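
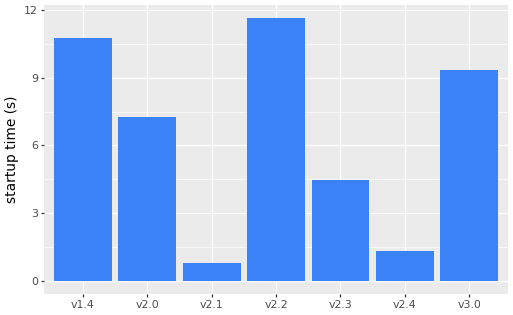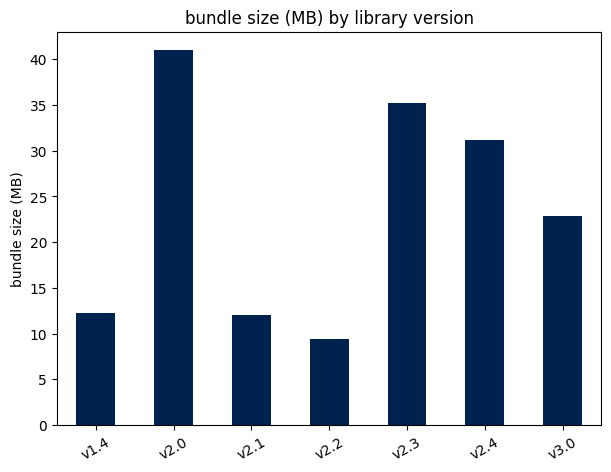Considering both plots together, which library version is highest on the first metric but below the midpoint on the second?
v2.2

Chart 2 median bundle size (MB) ≈ 25; below-median library versions: v1.4, v2.1, v2.2. Among those, v2.2 has the highest startup time (s) (≈ 12).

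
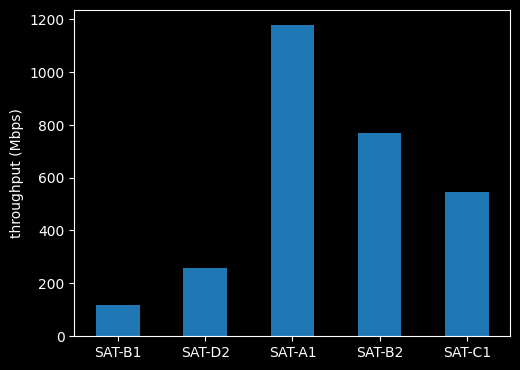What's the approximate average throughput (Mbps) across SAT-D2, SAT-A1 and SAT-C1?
(300 + 1200 + 500) / 3 ≈ 667.

≈ 667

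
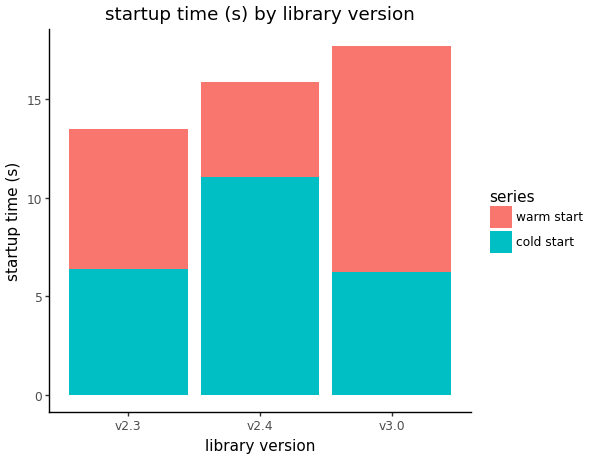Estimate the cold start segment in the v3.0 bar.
≈ 6

cold start top ≈ 6, bottom ≈ 0; segment ≈ 6.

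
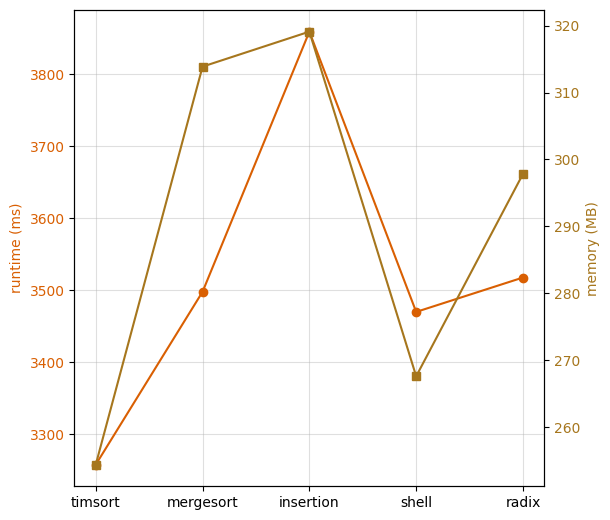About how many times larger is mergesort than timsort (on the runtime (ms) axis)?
≈ 1.06×

mergesort ≈ 3500, timsort ≈ 3300; 3500/3300 ≈ 1.06.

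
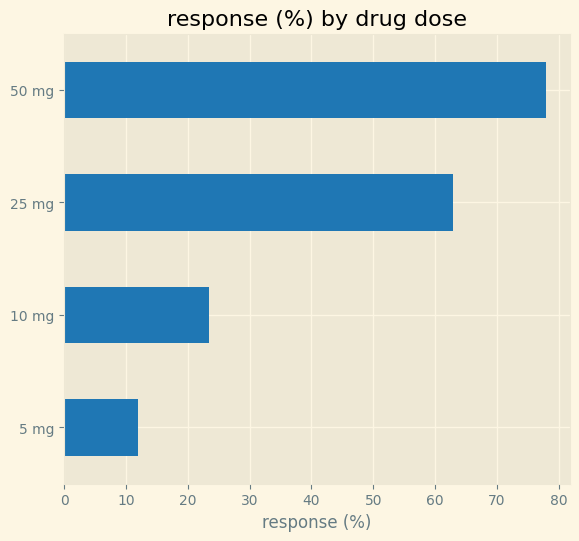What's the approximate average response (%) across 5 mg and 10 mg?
≈ 15

(10 + 20) / 2 ≈ 15.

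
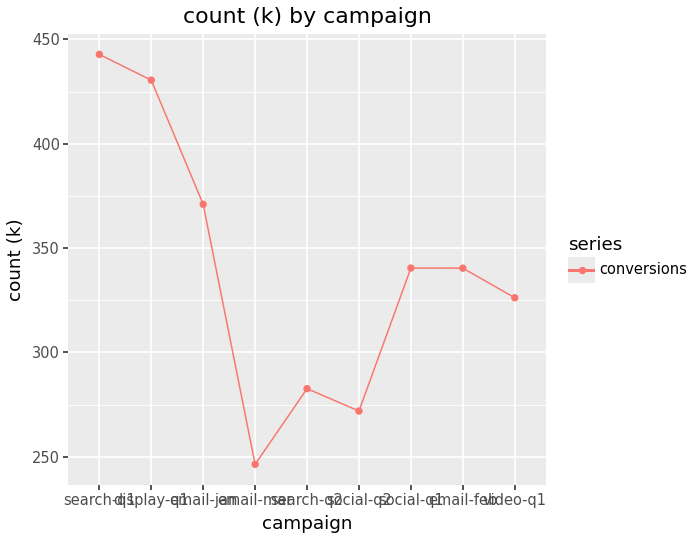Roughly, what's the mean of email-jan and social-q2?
(380 + 280) / 2 ≈ 330.

≈ 330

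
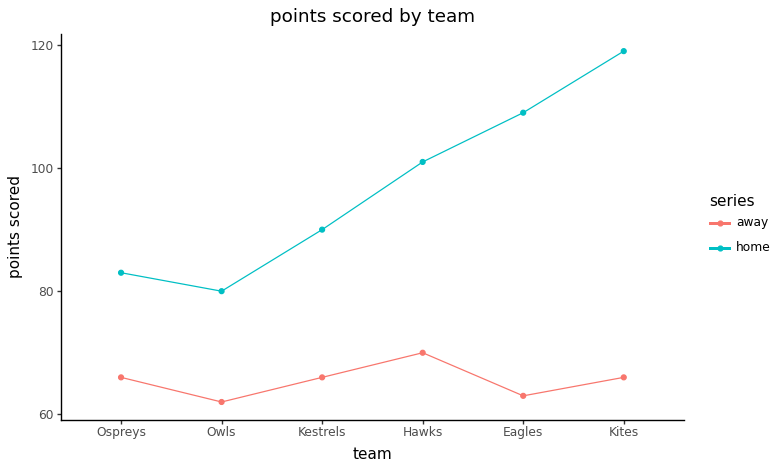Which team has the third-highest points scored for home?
Top 4 for home: Kites ≈ 120, Eagles ≈ 110, Hawks ≈ 100, Kestrels ≈ 90.

Hawks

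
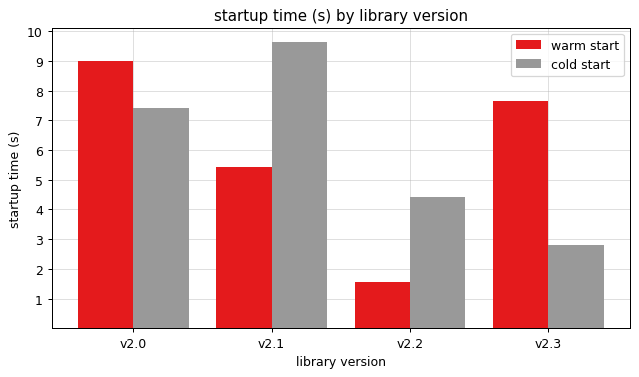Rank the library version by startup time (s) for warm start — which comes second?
Top 3 for warm start: v2.0 ≈ 9, v2.3 ≈ 8, v2.1 ≈ 5.

v2.3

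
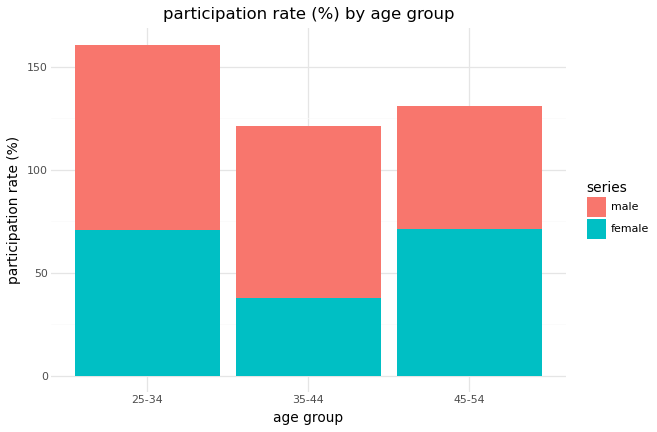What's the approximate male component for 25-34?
male top ≈ 160, bottom ≈ 80; segment ≈ 80.

≈ 80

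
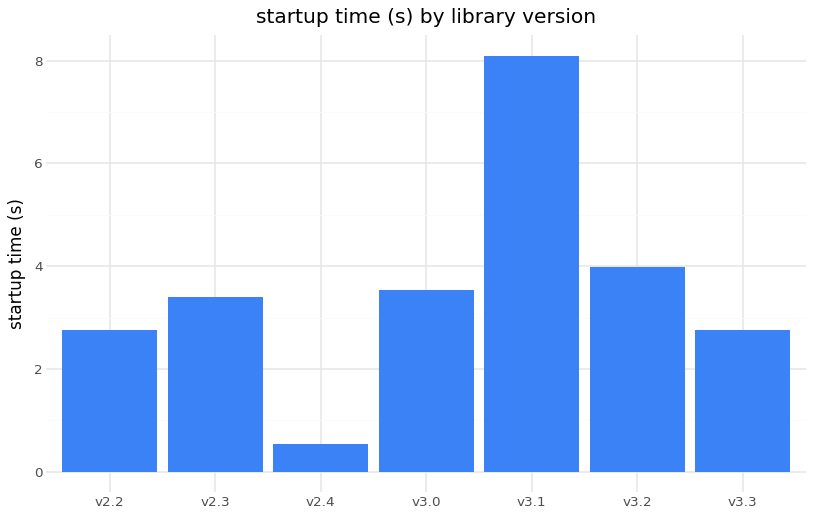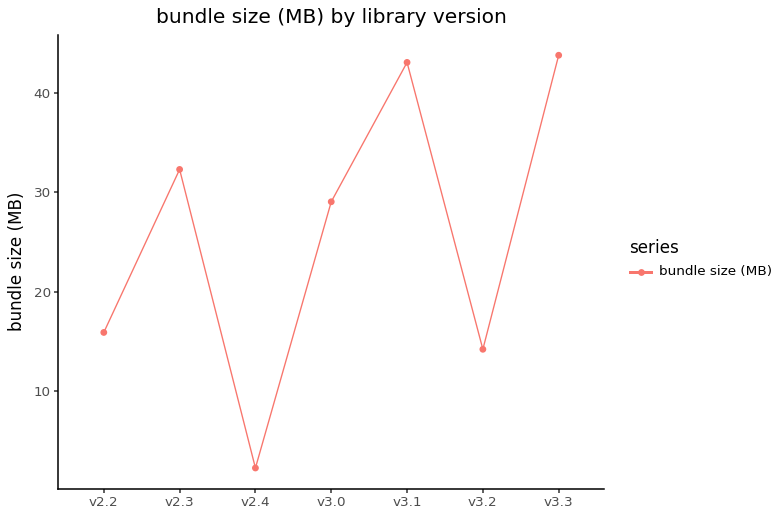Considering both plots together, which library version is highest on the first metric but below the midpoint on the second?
v3.2

Chart 2 median bundle size (MB) ≈ 30; below-median library versions: v2.2, v2.4, v3.2. Among those, v3.2 has the highest startup time (s) (≈ 4).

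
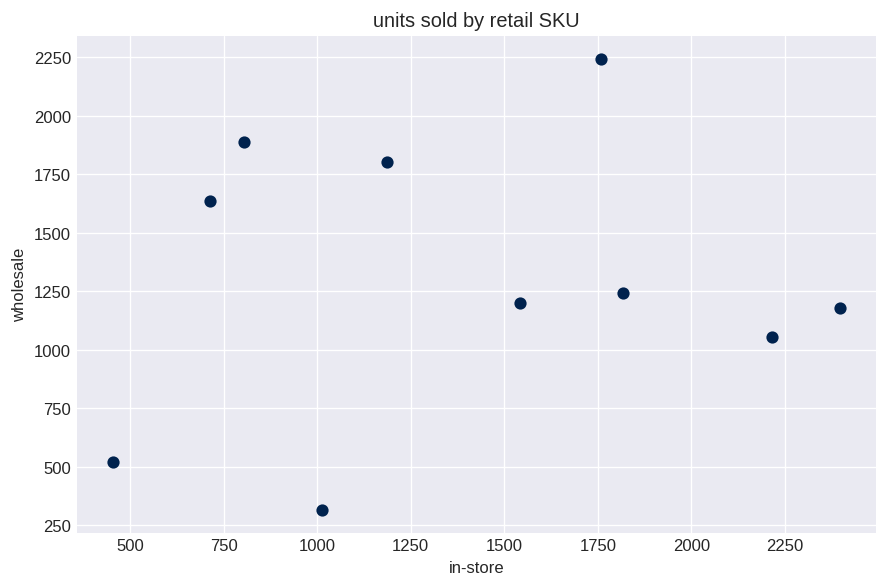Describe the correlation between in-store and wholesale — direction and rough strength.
no clear correlation

Points are roughly uncorrelated; weak (|r| ≈ 0.1).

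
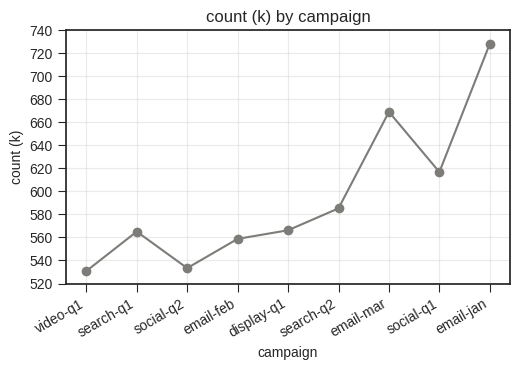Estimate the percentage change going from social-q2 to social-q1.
social-q2 ≈ 540, social-q1 ≈ 620; (620 − 540) / 540 ≈ +14.8%.

≈ +14.8%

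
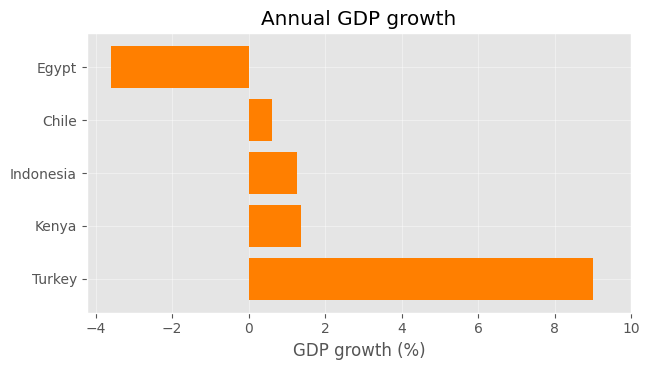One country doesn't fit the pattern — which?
Turkey

Turkey ≈ 8; the rest sit between ≈ -4 and ≈ 2.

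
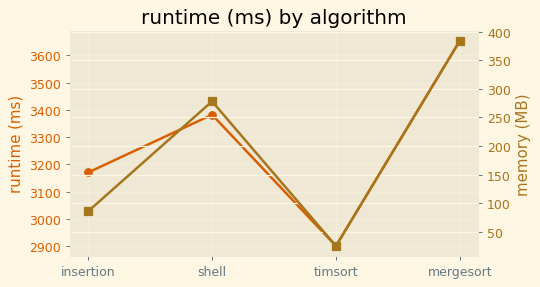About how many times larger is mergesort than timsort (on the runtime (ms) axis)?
≈ 1.28×

mergesort ≈ 3700, timsort ≈ 2900; 3700/2900 ≈ 1.28.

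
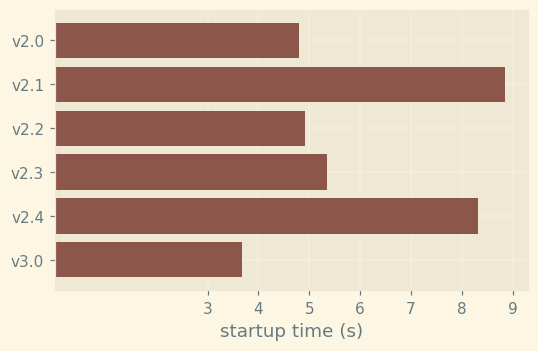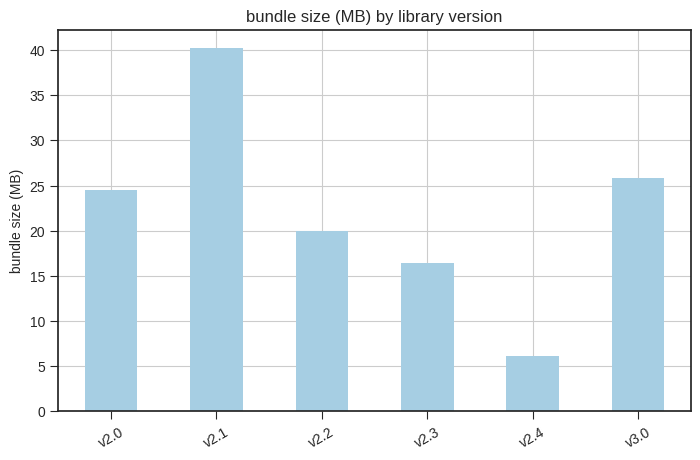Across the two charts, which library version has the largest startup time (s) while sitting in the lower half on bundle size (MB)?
v2.4

Chart 2 median bundle size (MB) ≈ 20; below-median library versions: v2.2, v2.3, v2.4. Among those, v2.4 has the highest startup time (s) (≈ 8).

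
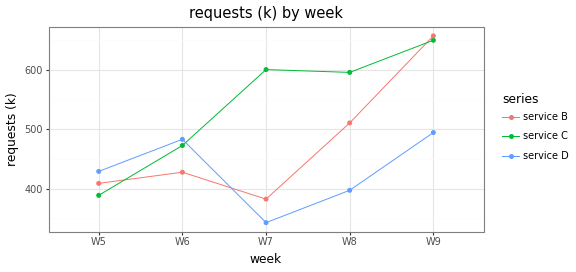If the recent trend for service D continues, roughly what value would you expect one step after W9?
≈ 575

Last three: 350, 400, 500 → slope ≈ 75/step → next ≈ 575.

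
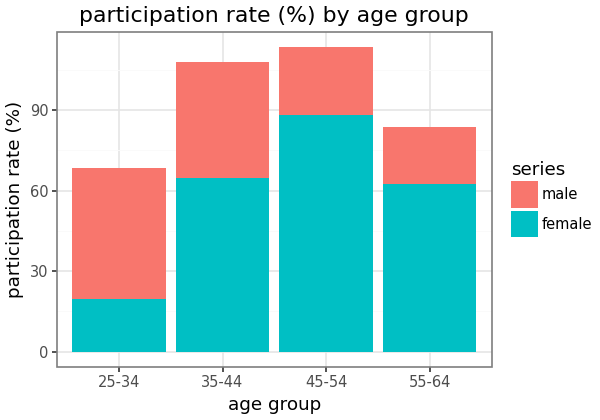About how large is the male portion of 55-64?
male top ≈ 80, bottom ≈ 60; segment ≈ 20.

≈ 20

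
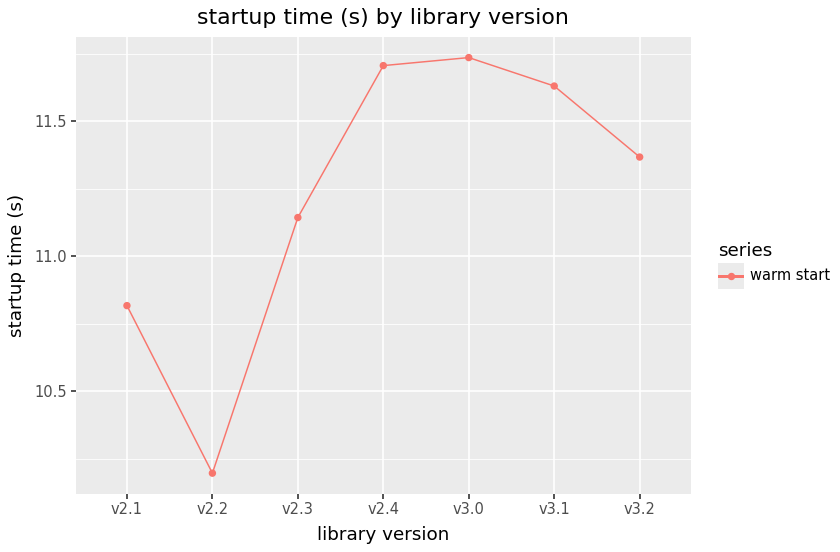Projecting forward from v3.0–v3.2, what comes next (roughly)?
≈ 11.2

Last three: 11.8, 11.6, 11.4 → slope ≈ -0.2/step → next ≈ 11.2.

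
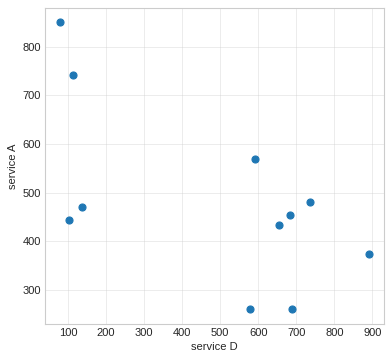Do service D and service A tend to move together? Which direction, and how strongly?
Points are negatively correlated; moderate (|r| ≈ 0.6).

negative, moderate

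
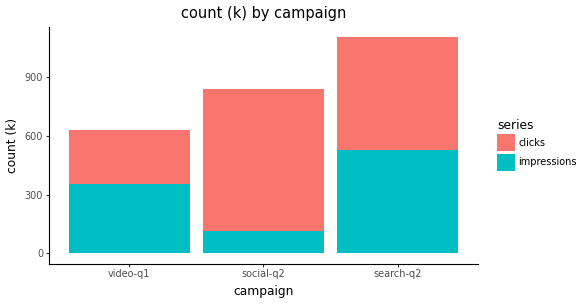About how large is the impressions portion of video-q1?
≈ 400

impressions top ≈ 400, bottom ≈ 0; segment ≈ 400.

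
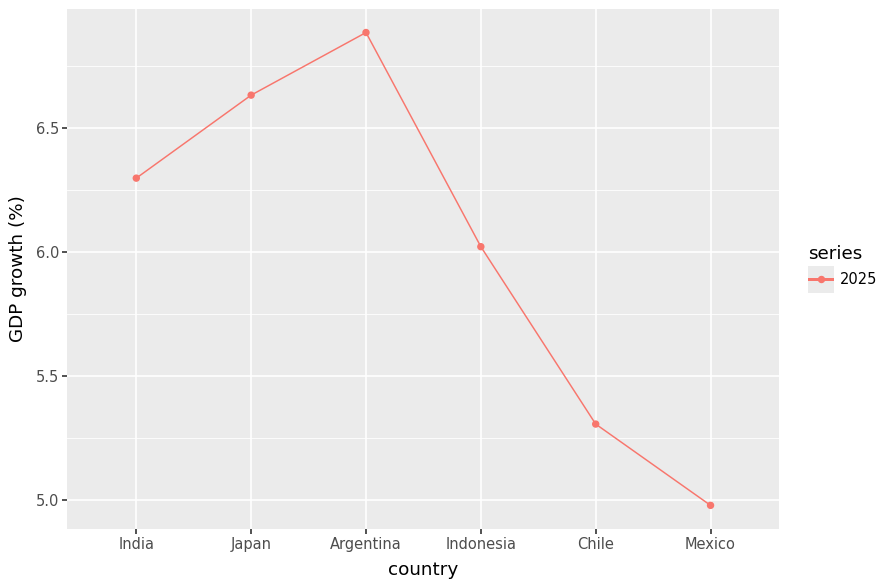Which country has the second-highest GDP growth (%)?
Top 3: Argentina ≈ 6.8, Japan ≈ 6.6, India ≈ 6.2.

Japan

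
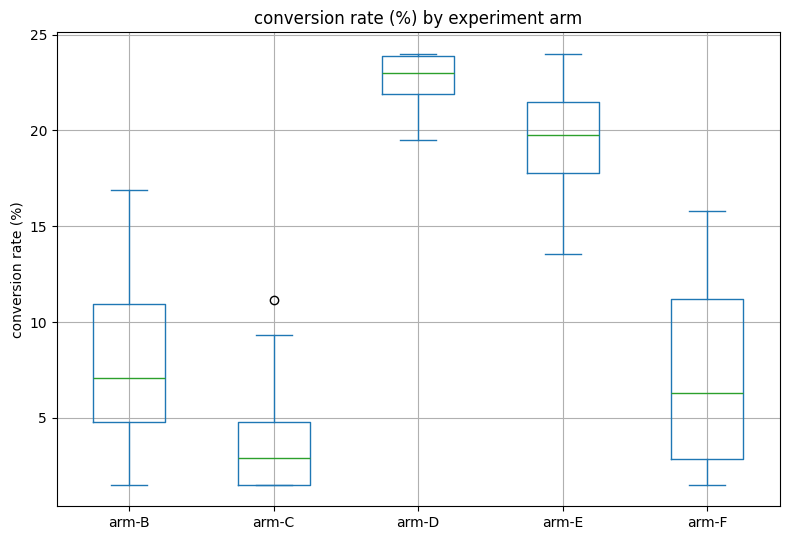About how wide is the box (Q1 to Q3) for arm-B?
Q3 ≈ 10, Q1 ≈ 4; IQR ≈ 6.

≈ 6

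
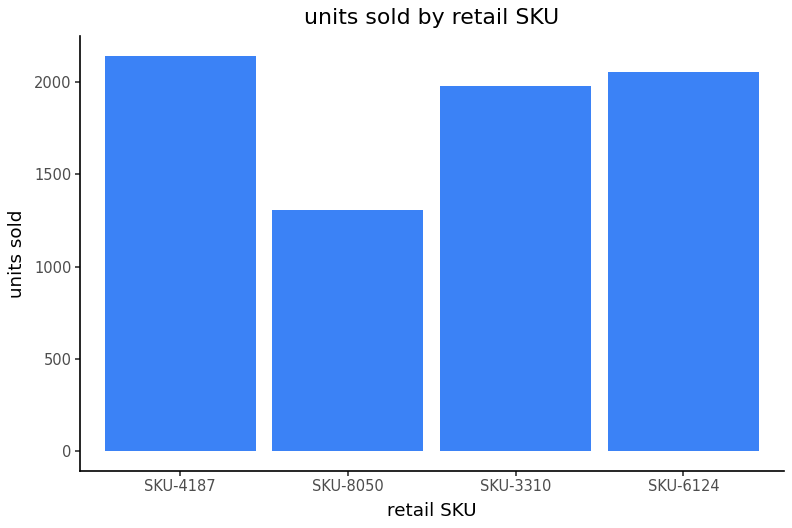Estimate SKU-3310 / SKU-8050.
≈ 1.43×

SKU-3310 ≈ 2000, SKU-8050 ≈ 1400; 2000/1400 ≈ 1.43.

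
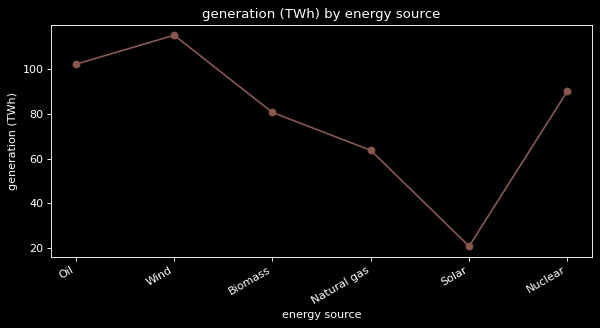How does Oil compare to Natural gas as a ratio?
≈ 1.67×

Oil ≈ 100, Natural gas ≈ 60; 100/60 ≈ 1.67.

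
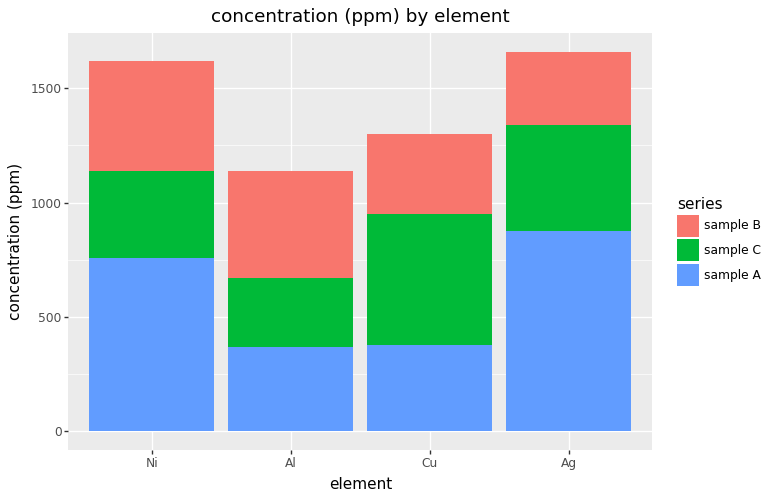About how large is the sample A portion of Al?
sample A top ≈ 400, bottom ≈ 0; segment ≈ 400.

≈ 400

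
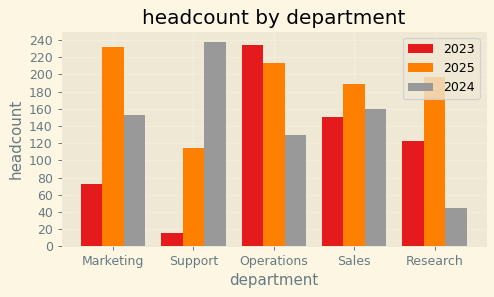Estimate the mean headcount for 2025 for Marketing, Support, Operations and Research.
(240 + 120 + 220 + 200) / 4 ≈ 195.

≈ 195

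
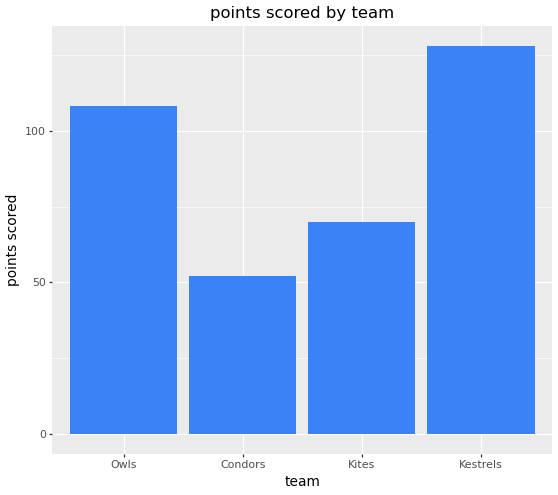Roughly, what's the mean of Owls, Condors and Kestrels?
(100 + 60 + 120) / 3 ≈ 93.

≈ 93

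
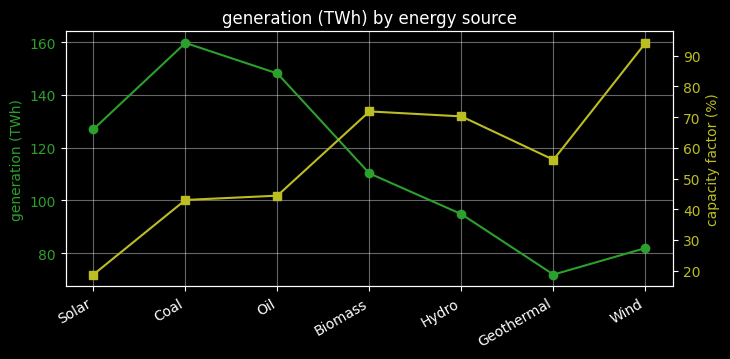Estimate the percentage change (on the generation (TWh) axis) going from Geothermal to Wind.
Geothermal ≈ 70, Wind ≈ 80; (80 − 70) / 70 ≈ +14.3%.

≈ +14.3%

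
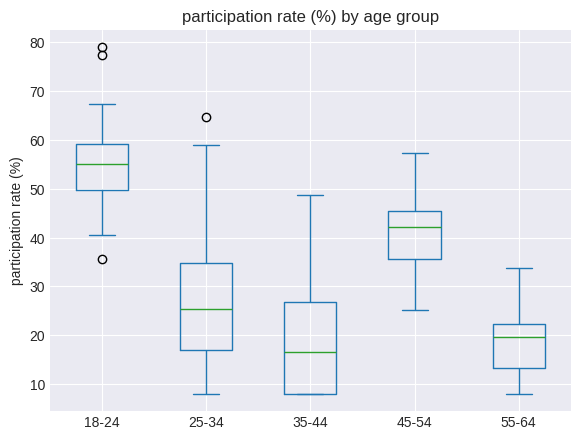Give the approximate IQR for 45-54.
≈ 10

Q3 ≈ 45, Q1 ≈ 35; IQR ≈ 10.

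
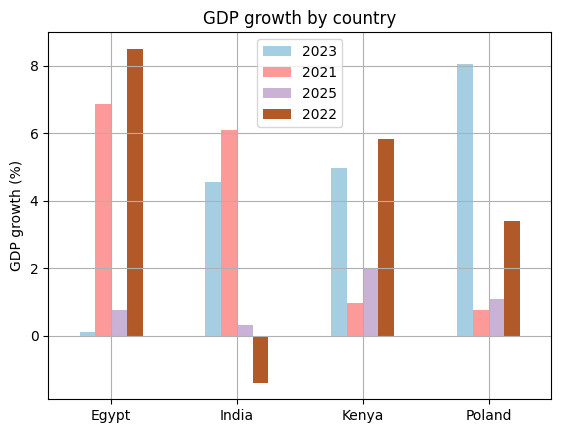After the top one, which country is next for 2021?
Top 3 for 2021: Egypt ≈ 7, India ≈ 6, Kenya ≈ 1.

India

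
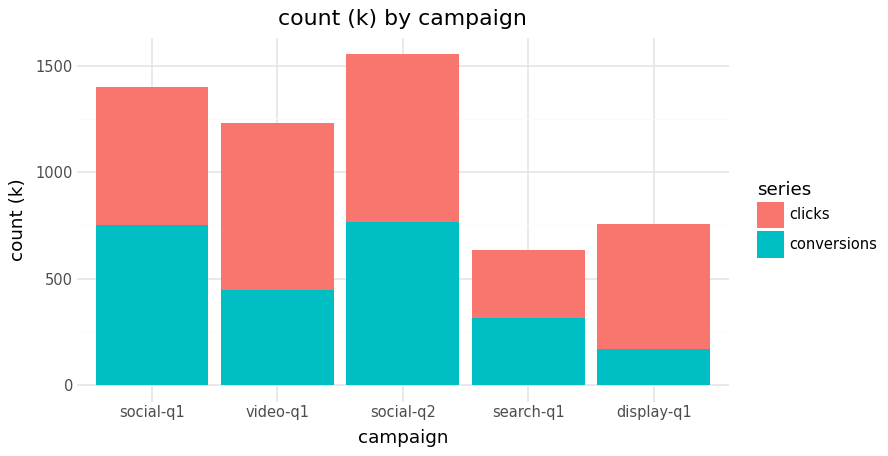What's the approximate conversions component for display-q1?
≈ 200

conversions top ≈ 200, bottom ≈ 0; segment ≈ 200.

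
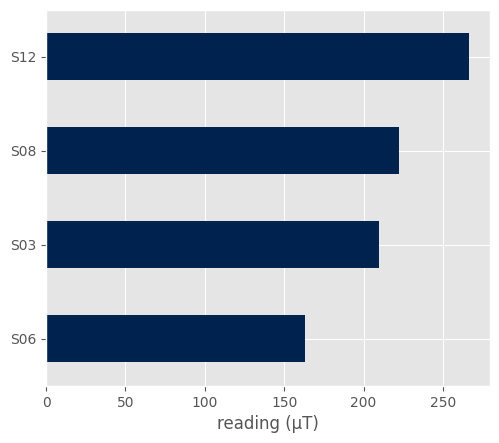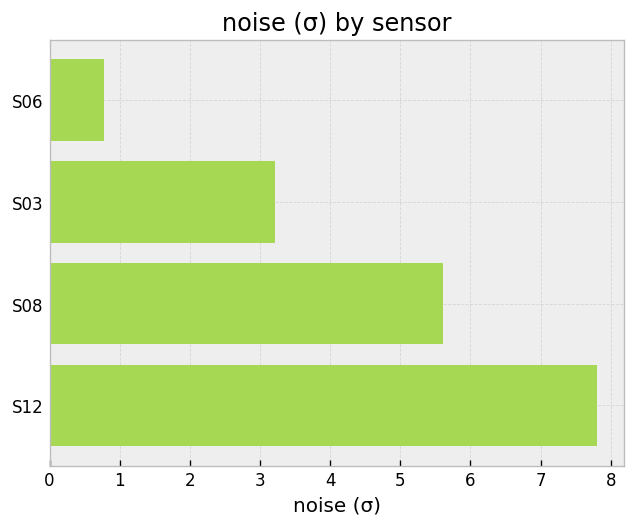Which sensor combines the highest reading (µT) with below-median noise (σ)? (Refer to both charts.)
S03

Chart 2 median noise (σ) ≈ 4; below-median sensors: S06, S03. Among those, S03 has the highest reading (µT) (≈ 200).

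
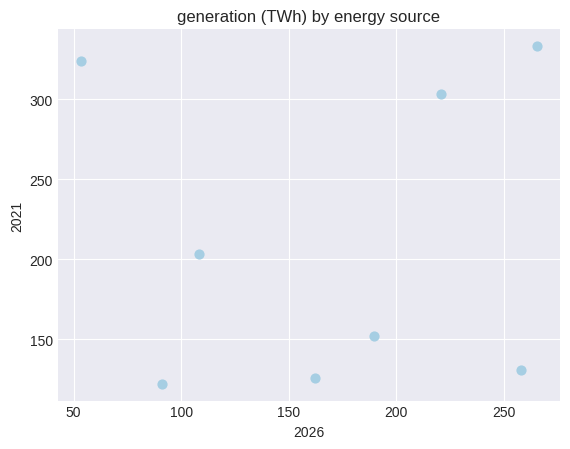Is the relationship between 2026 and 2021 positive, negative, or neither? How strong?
no clear correlation

Points are roughly uncorrelated; weak (|r| ≈ 0.1).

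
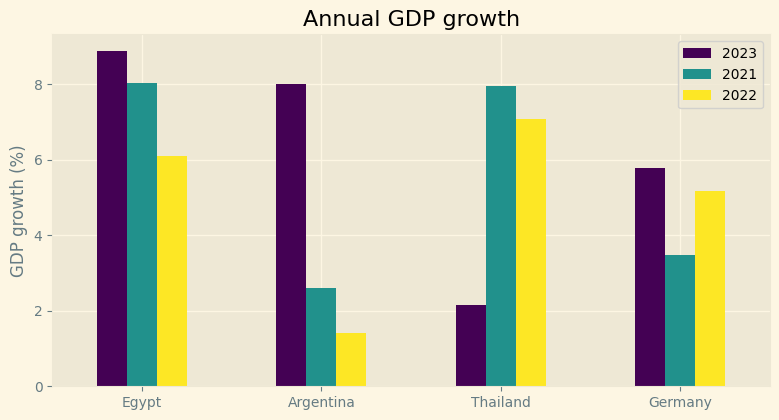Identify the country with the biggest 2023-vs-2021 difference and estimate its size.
Thailand, ≈ 6 %

Thailand: 2023 ≈ 2, 2021 ≈ 8 → gap ≈ 6. Next-largest (Argentina) is only ≈ 5.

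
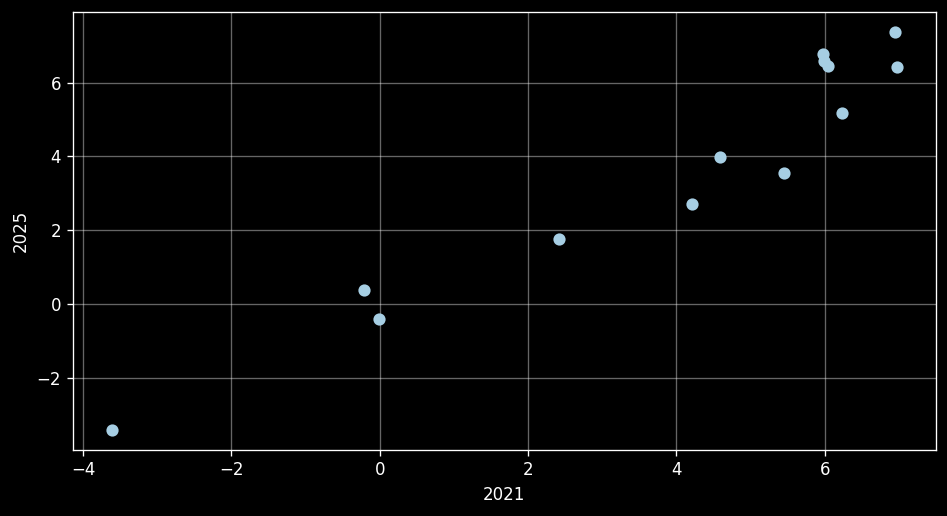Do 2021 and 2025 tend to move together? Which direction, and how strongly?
positive, strong

Points are positively correlated; strong (|r| ≈ 1.0).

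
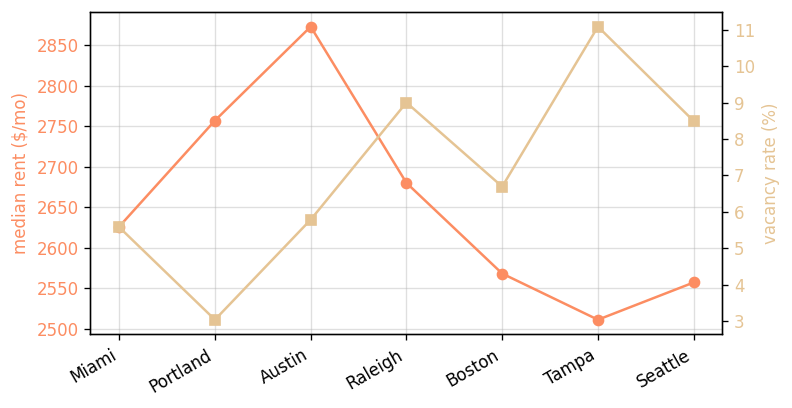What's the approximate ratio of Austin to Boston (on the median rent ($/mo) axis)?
Austin ≈ 2850, Boston ≈ 2550; 2850/2550 ≈ 1.12.

≈ 1.12×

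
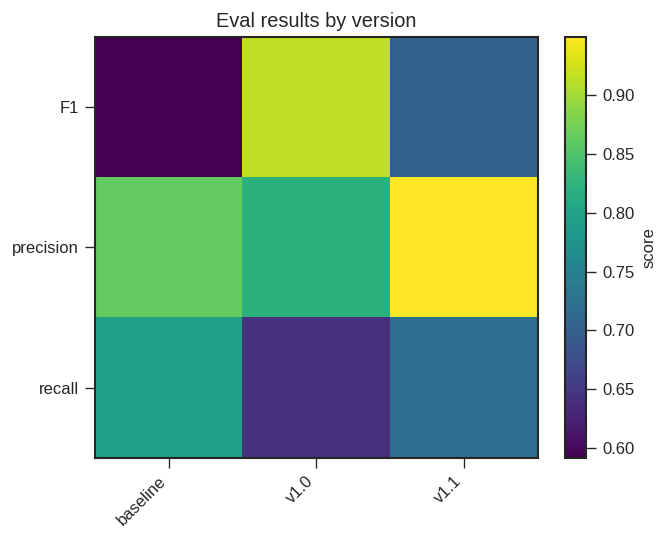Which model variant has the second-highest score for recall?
Top 3 for recall: baseline ≈ 0.80, v1.1 ≈ 0.70, v1.0 ≈ 0.65.

v1.1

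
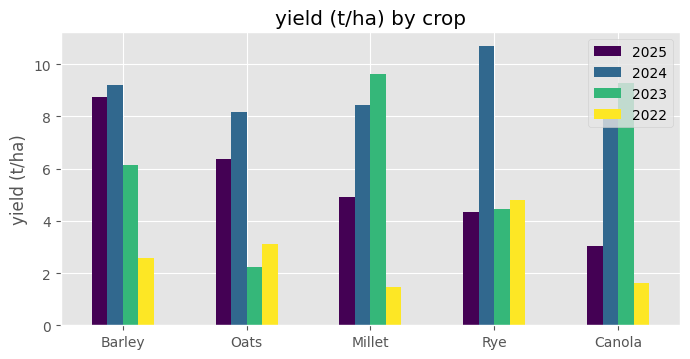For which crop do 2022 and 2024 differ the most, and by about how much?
Millet: 2022 ≈ 1, 2024 ≈ 8 → gap ≈ 7. Next-largest (Barley) is only ≈ 6.

Millet, ≈ 7 t/ha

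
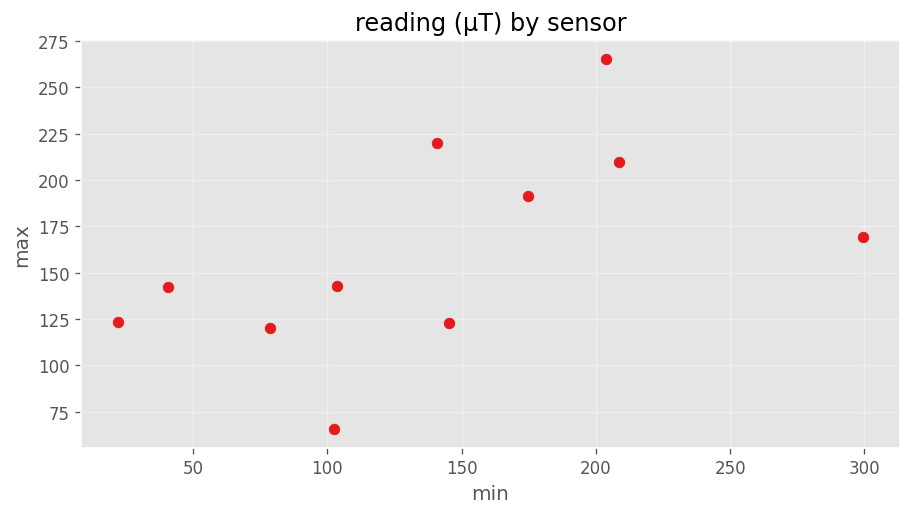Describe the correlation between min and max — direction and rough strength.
Points are positively correlated; moderate (|r| ≈ 0.6).

positive, moderate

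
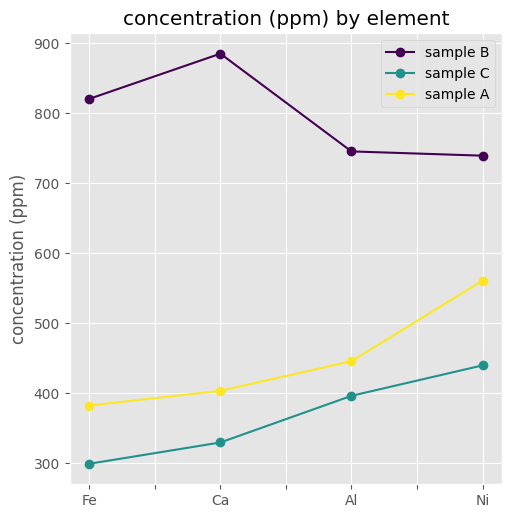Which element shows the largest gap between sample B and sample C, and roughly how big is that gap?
Ca: sample B ≈ 900, sample C ≈ 350 → gap ≈ 550. Next-largest (Fe) is only ≈ 500.

Ca, ≈ 550 ppm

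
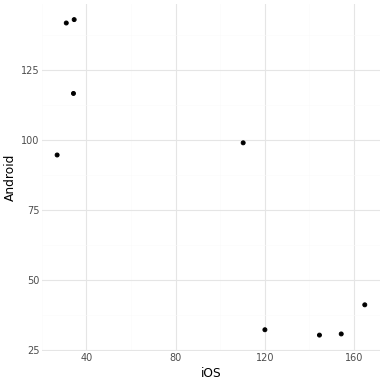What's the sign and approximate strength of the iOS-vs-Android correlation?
Points are negatively correlated; strong (|r| ≈ 0.9).

negative, strong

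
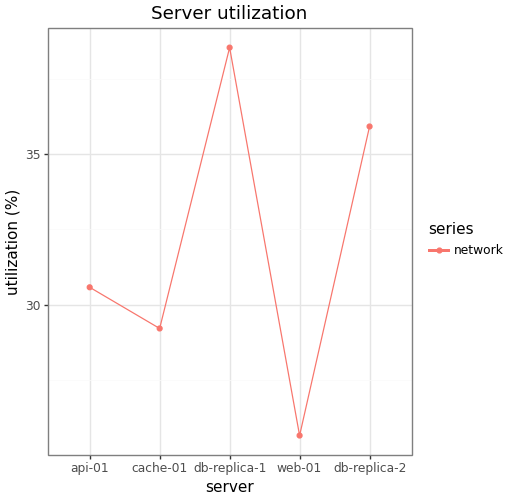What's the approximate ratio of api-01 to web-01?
api-01 ≈ 30, web-01 ≈ 26; 30/26 ≈ 1.15.

≈ 1.15×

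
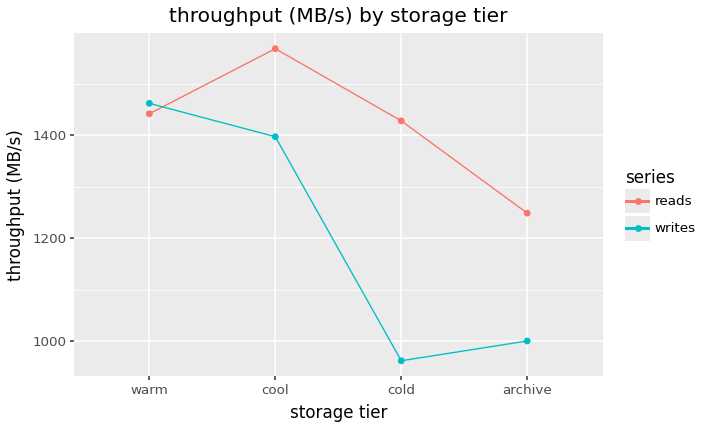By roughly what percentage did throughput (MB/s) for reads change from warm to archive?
warm ≈ 1400, archive ≈ 1200; (1200 − 1400) / 1400 ≈ -14.3%.

≈ -14.3%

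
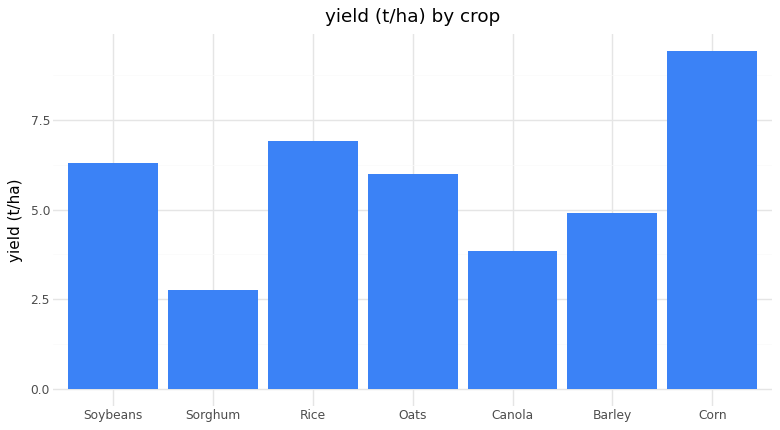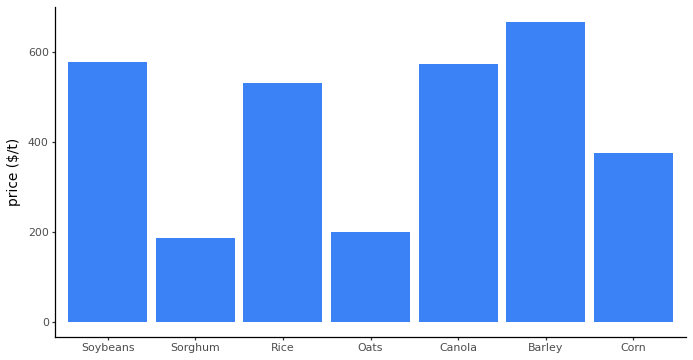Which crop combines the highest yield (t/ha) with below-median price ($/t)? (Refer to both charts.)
Corn

Chart 2 median price ($/t) ≈ 500; below-median crops: Sorghum, Oats, Corn. Among those, Corn has the highest yield (t/ha) (≈ 9).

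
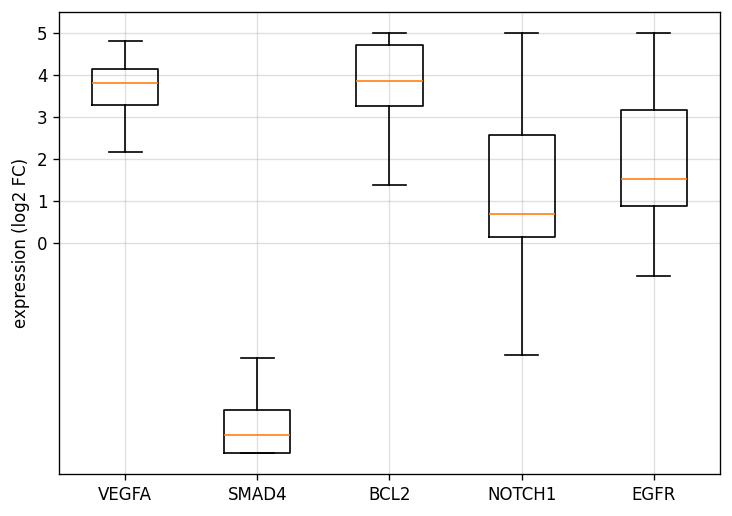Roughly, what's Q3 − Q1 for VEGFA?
Q3 ≈ 4, Q1 ≈ 3; IQR ≈ 1.

≈ 1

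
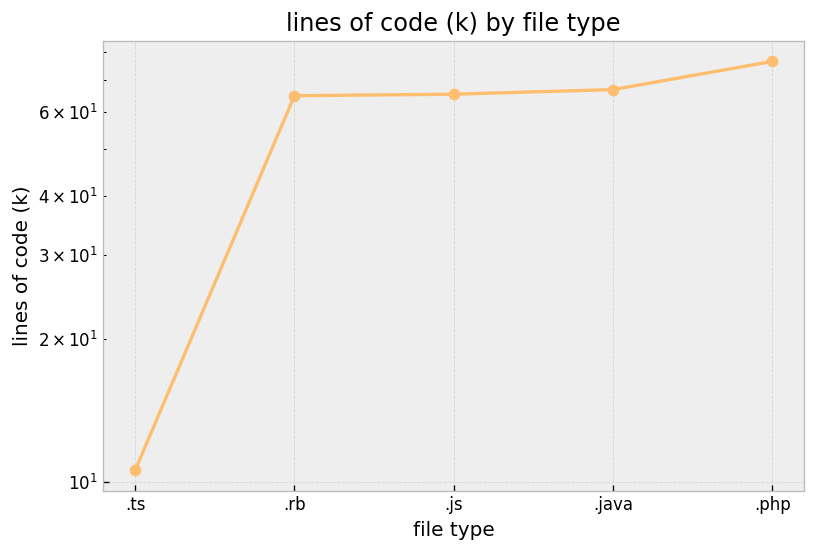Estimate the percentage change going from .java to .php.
≈ +14.3%

.java ≈ 70, .php ≈ 80; (80 − 70) / 70 ≈ +14.3%.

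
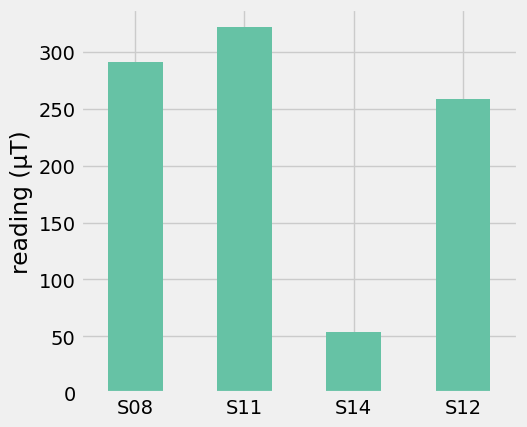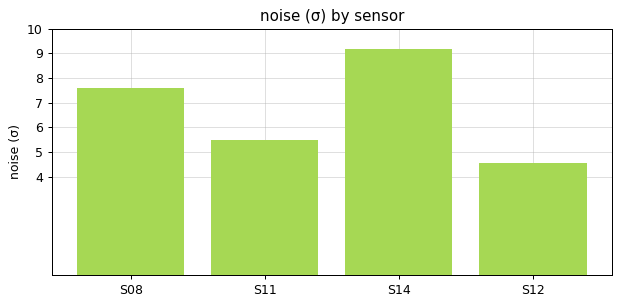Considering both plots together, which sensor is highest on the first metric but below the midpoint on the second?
S11

Chart 2 median noise (σ) ≈ 7; below-median sensors: S11, S12. Among those, S11 has the highest reading (µT) (≈ 300).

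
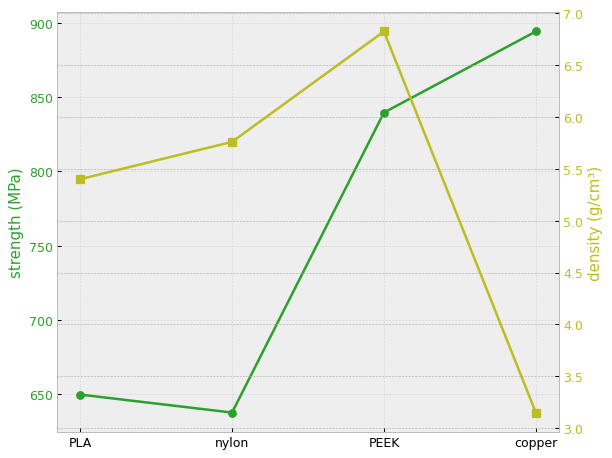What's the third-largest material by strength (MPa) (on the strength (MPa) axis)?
PLA

Top 4 (on the strength (MPa) axis): copper ≈ 900, PEEK ≈ 850, PLA ≈ 650, nylon ≈ 625.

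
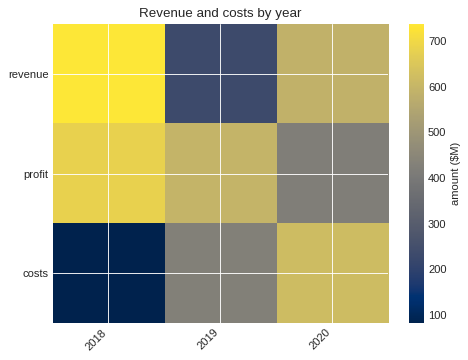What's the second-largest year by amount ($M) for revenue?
2020

Top 3 for revenue: 2018 ≈ 700, 2020 ≈ 600, 2019 ≈ 200.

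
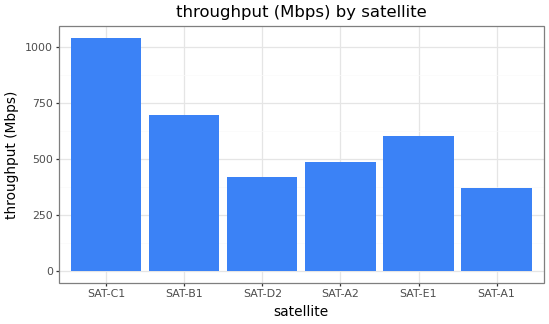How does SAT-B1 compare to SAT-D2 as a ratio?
SAT-B1 ≈ 700, SAT-D2 ≈ 400; 700/400 ≈ 1.75.

≈ 1.75×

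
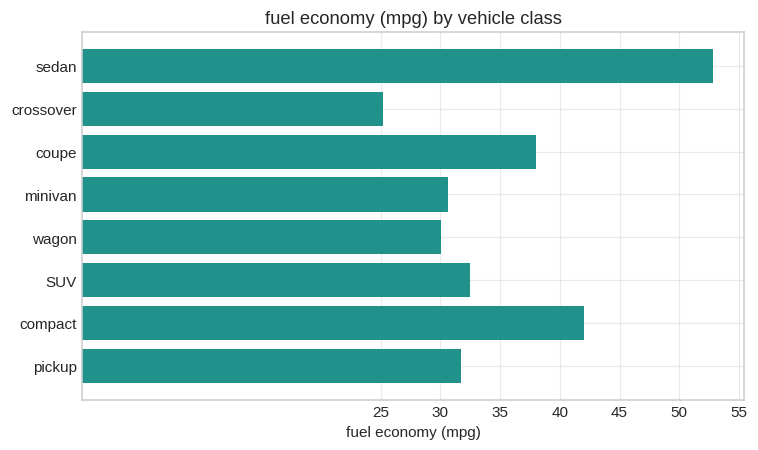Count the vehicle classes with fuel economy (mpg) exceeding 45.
1

Above 45: sedan.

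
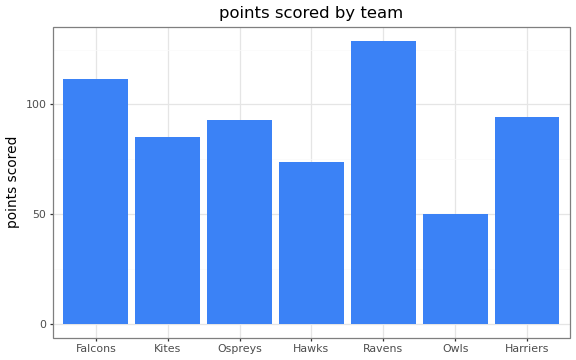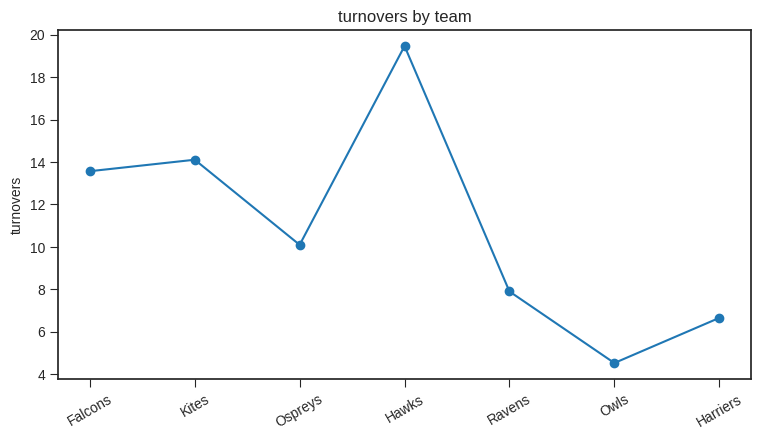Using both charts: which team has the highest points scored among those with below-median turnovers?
Chart 2 median turnovers ≈ 10; below-median teams: Ravens, Owls, Harriers. Among those, Ravens has the highest points scored (≈ 120).

Ravens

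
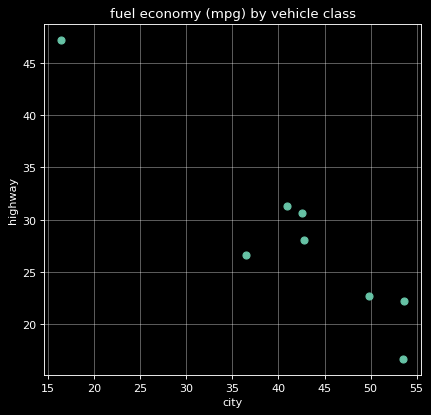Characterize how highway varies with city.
negative, strong

Points are negatively correlated; strong (|r| ≈ 0.9).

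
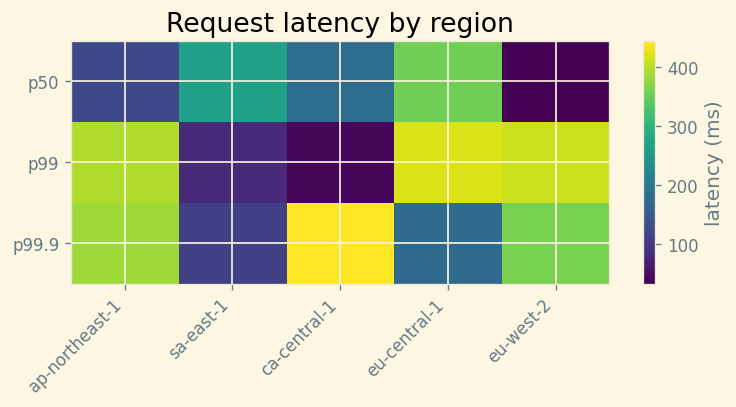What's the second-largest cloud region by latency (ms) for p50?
sa-east-1

Top 3 for p50: eu-central-1 ≈ 350, sa-east-1 ≈ 250, ca-central-1 ≈ 200.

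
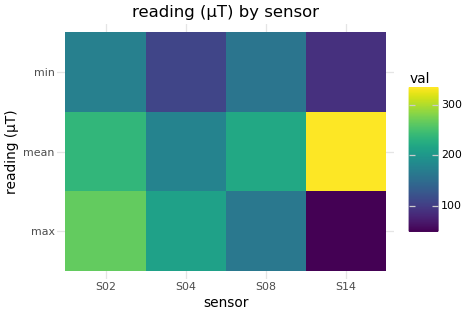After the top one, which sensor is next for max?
Top 3 for max: S02 ≈ 275, S04 ≈ 200, S08 ≈ 175.

S04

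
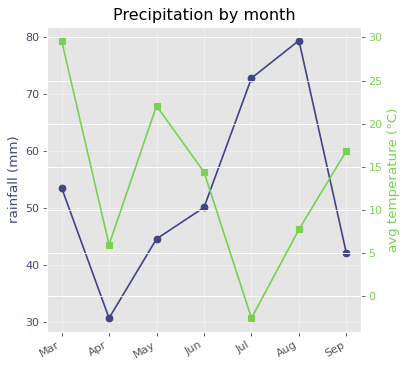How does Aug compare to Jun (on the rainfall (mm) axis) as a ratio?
≈ 1.6×

Aug ≈ 80, Jun ≈ 50; 80/50 ≈ 1.6.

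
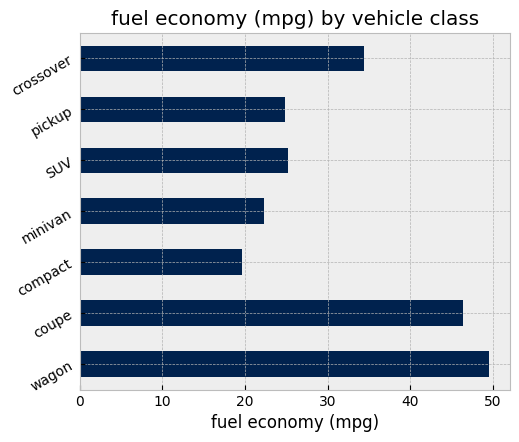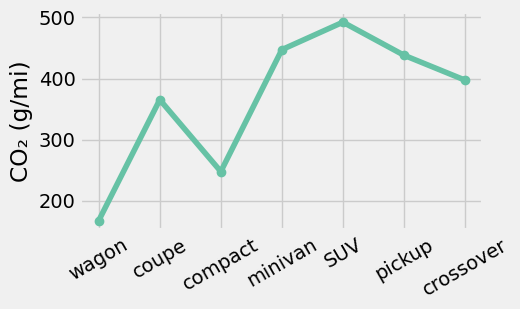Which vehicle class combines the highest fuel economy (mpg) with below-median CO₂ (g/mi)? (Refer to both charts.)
wagon

Chart 2 median CO₂ (g/mi) ≈ 400; below-median vehicle classes: wagon, coupe, compact. Among those, wagon has the highest fuel economy (mpg) (≈ 50).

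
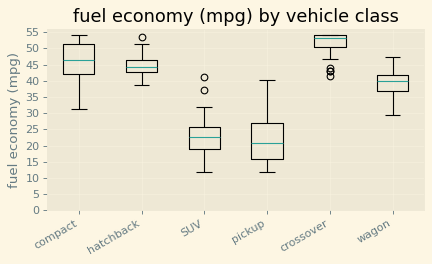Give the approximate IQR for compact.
Q3 ≈ 50, Q1 ≈ 40; IQR ≈ 10.

≈ 10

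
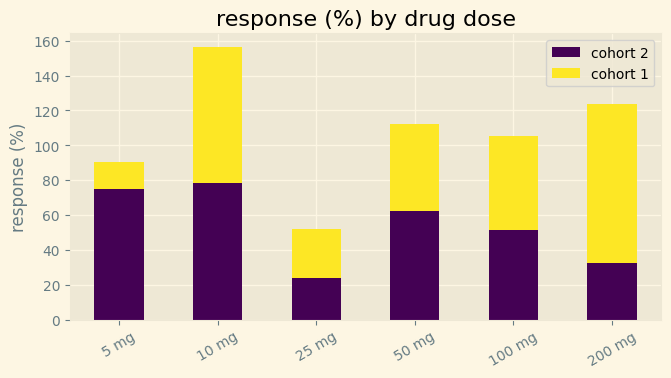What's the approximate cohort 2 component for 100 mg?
cohort 2 top ≈ 60, bottom ≈ 0; segment ≈ 60.

≈ 60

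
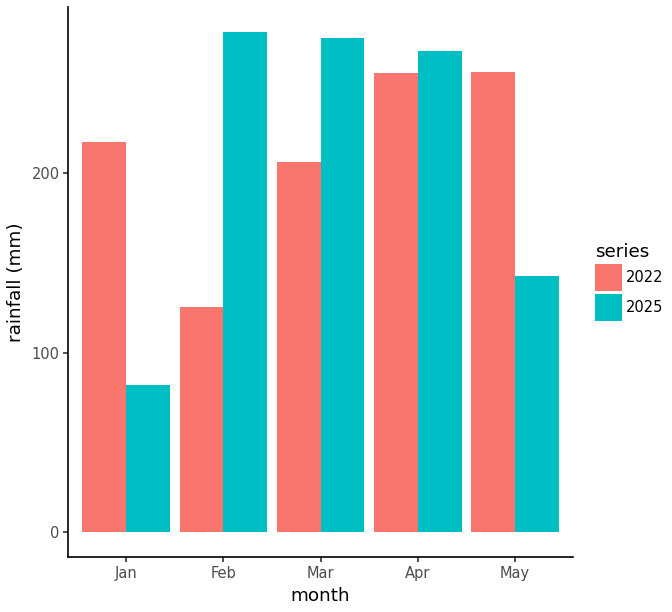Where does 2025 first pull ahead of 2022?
Jan: 2025 ≈ 75 vs 2022 ≈ 225 (not yet); Feb: 2025 ≈ 275 vs 2022 ≈ 125 (first crossover).

Feb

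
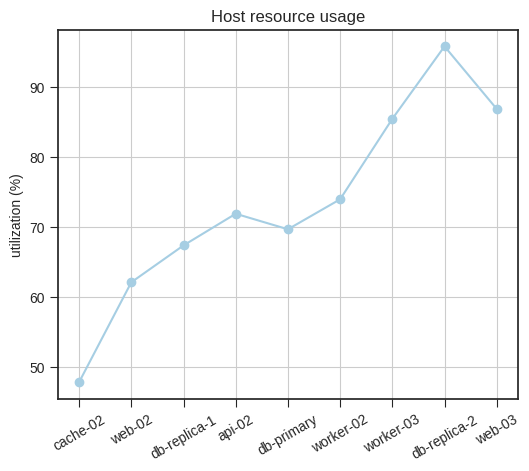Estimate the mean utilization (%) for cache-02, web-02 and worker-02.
(50 + 60 + 75) / 3 ≈ 62.

≈ 62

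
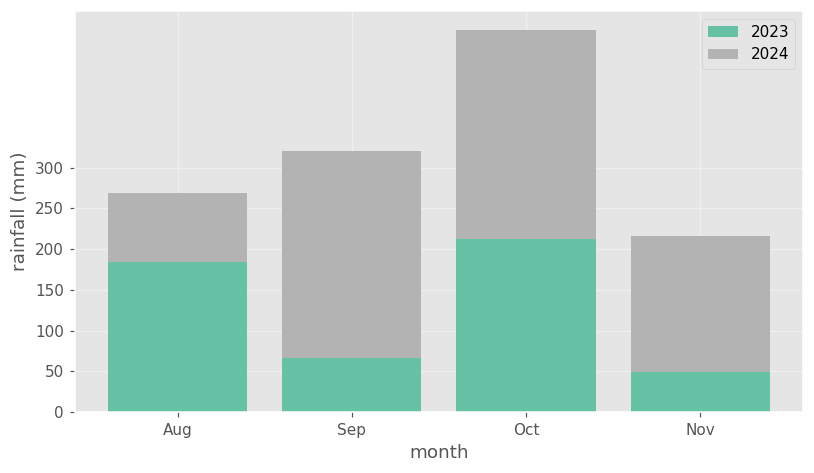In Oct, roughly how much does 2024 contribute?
≈ 250

2024 top ≈ 450, bottom ≈ 200; segment ≈ 250.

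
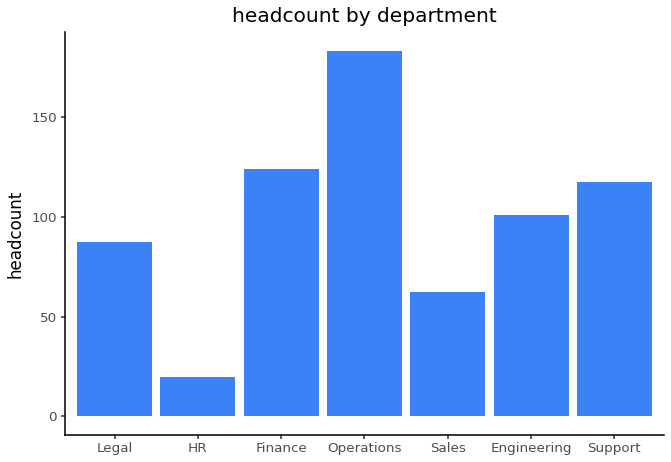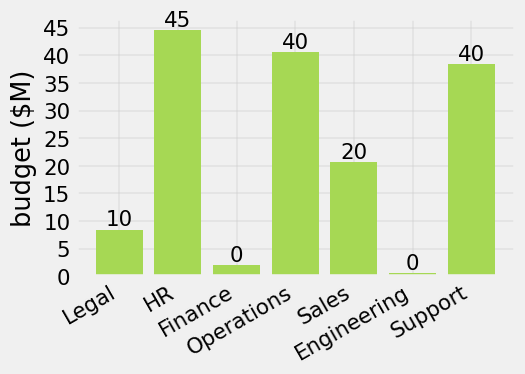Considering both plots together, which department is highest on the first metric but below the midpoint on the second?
Chart 2 median budget ($M) ≈ 20; below-median departments: Legal, Finance, Engineering. Among those, Finance has the highest headcount (≈ 120).

Finance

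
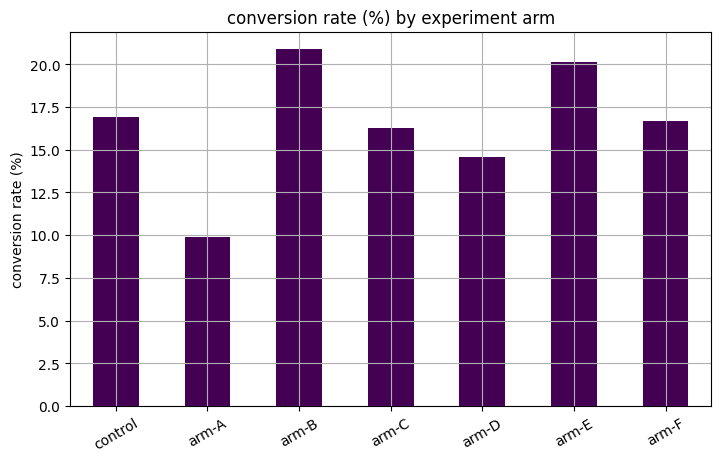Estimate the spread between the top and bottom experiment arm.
Max arm-B ≈ 20, min arm-A ≈ 10; range ≈ 10.

≈ 10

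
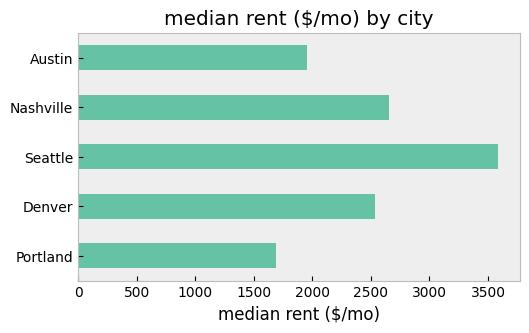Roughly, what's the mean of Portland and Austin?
(1500 + 2000) / 2 ≈ 1750.

≈ 1750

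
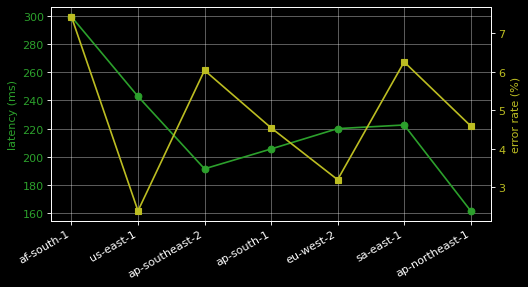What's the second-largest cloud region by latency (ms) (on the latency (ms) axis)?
us-east-1

Top 3 (on the latency (ms) axis): af-south-1 ≈ 300, us-east-1 ≈ 240, sa-east-1 ≈ 220.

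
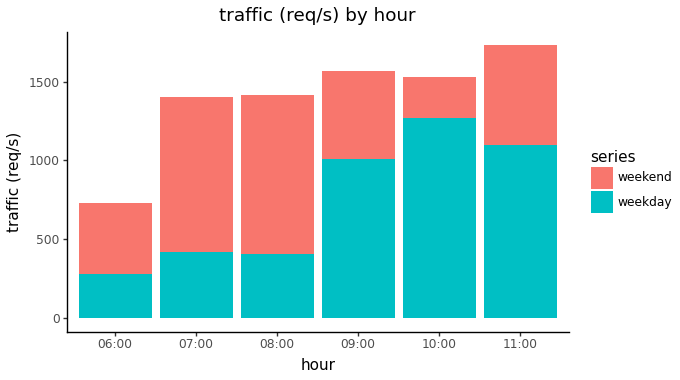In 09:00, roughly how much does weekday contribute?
≈ 1000

weekday top ≈ 1000, bottom ≈ 0; segment ≈ 1000.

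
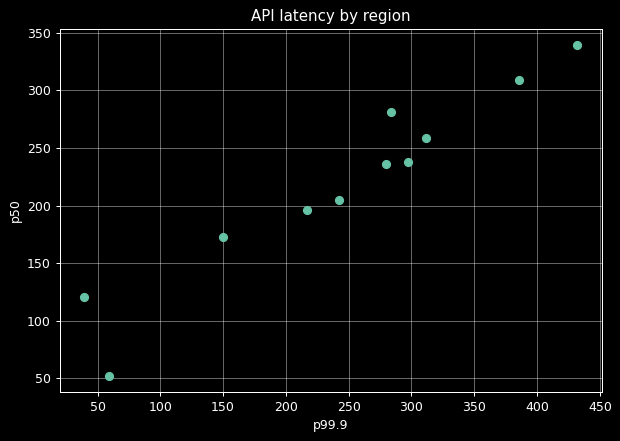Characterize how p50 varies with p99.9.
positive, strong

Points are positively correlated; strong (|r| ≈ 1.0).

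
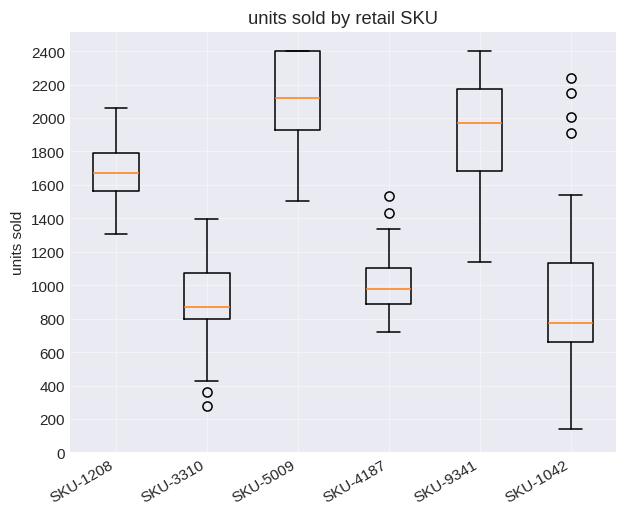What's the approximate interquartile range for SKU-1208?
≈ 200

Q3 ≈ 1800, Q1 ≈ 1600; IQR ≈ 200.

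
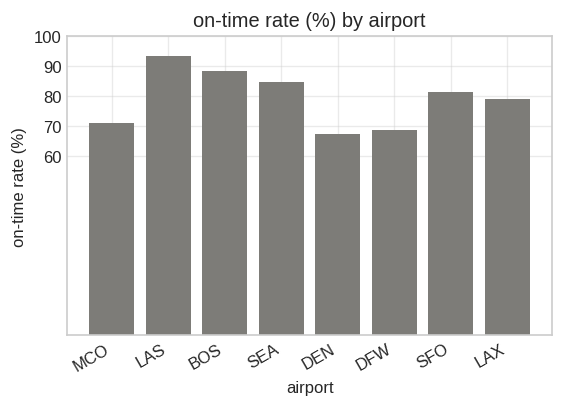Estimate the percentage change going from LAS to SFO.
LAS ≈ 90, SFO ≈ 80; (80 − 90) / 90 ≈ -11.1%.

≈ -11.1%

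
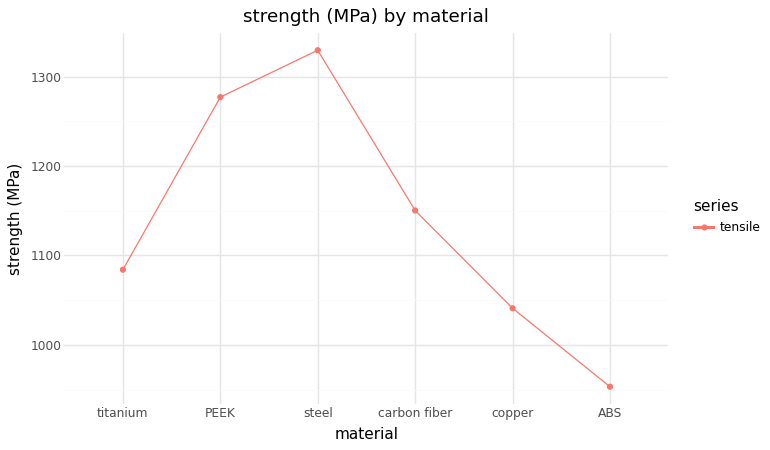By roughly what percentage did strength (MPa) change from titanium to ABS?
≈ -13.6%

titanium ≈ 1100, ABS ≈ 950; (950 − 1100) / 1100 ≈ -13.6%.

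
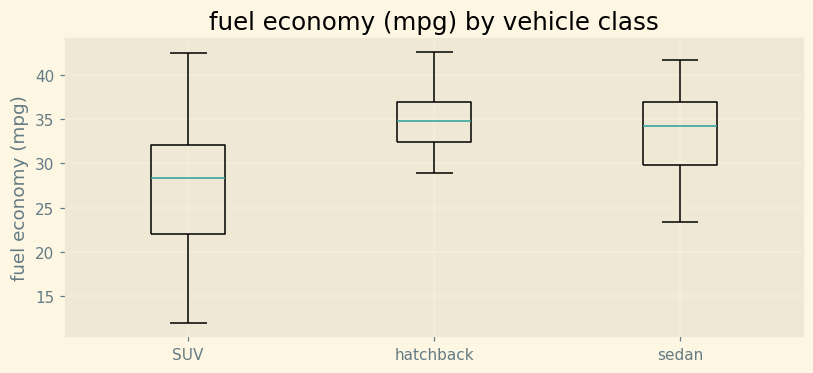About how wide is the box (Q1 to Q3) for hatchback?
≈ 5

Q3 ≈ 37, Q1 ≈ 32; IQR ≈ 5.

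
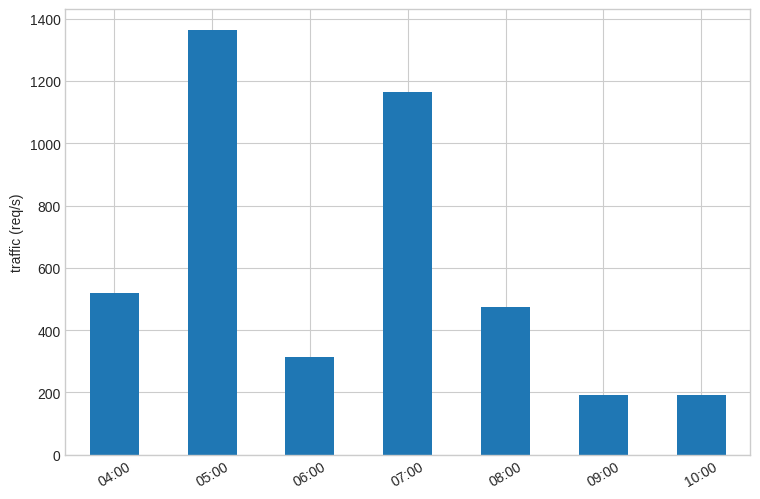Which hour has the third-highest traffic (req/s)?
04:00

Top 4: 05:00 ≈ 1400, 07:00 ≈ 1200, 04:00 ≈ 600, 08:00 ≈ 400.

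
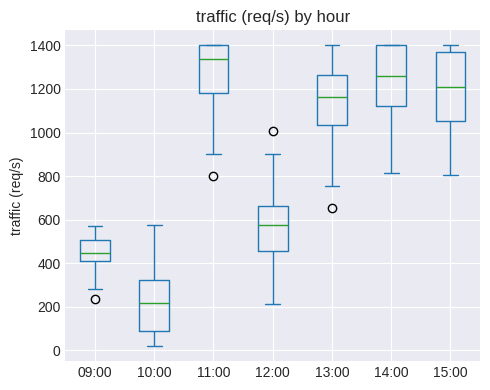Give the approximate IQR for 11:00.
Q3 ≈ 1400, Q1 ≈ 1200; IQR ≈ 200.

≈ 200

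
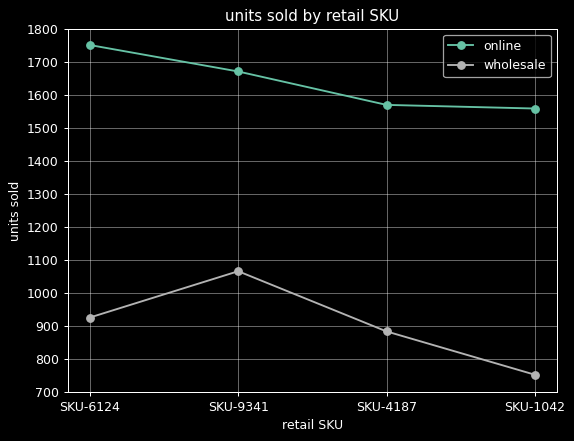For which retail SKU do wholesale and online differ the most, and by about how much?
SKU-6124, ≈ 900

SKU-6124: wholesale ≈ 900, online ≈ 1800 → gap ≈ 900. Next-largest (SKU-1042) is only ≈ 800.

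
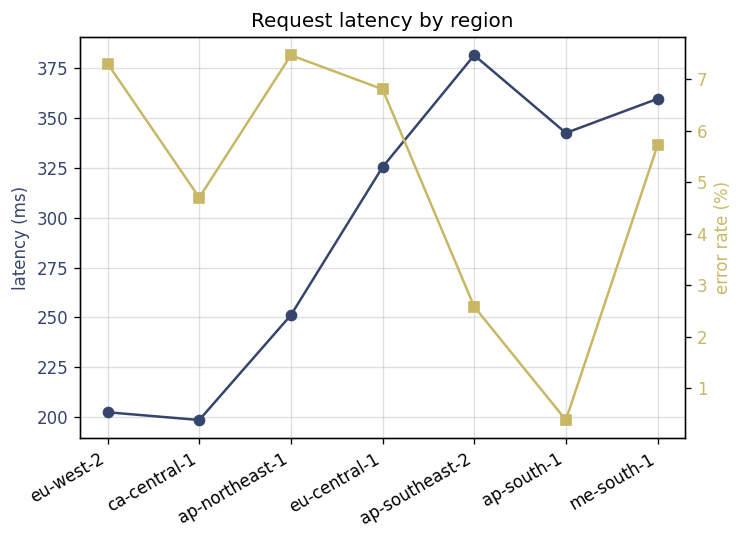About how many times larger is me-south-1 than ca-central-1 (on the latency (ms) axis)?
me-south-1 ≈ 360, ca-central-1 ≈ 200; 360/200 ≈ 1.8.

≈ 1.8×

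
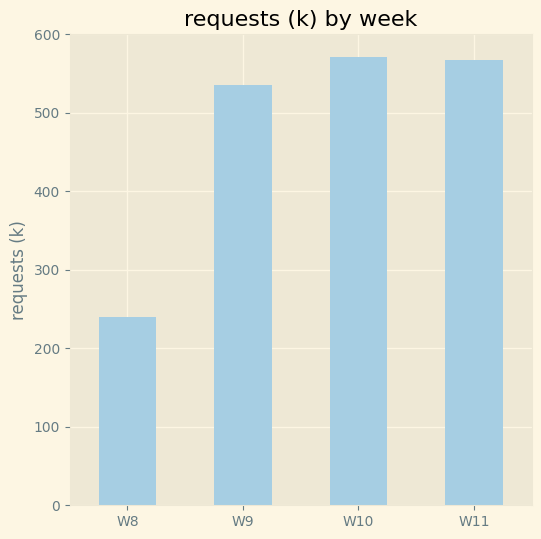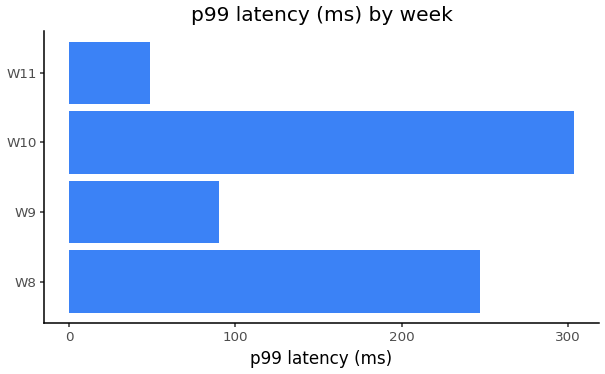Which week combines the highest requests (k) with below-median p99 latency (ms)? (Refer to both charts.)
W11

Chart 2 median p99 latency (ms) ≈ 150; below-median weeks: W9, W11. Among those, W11 has the highest requests (k) (≈ 600).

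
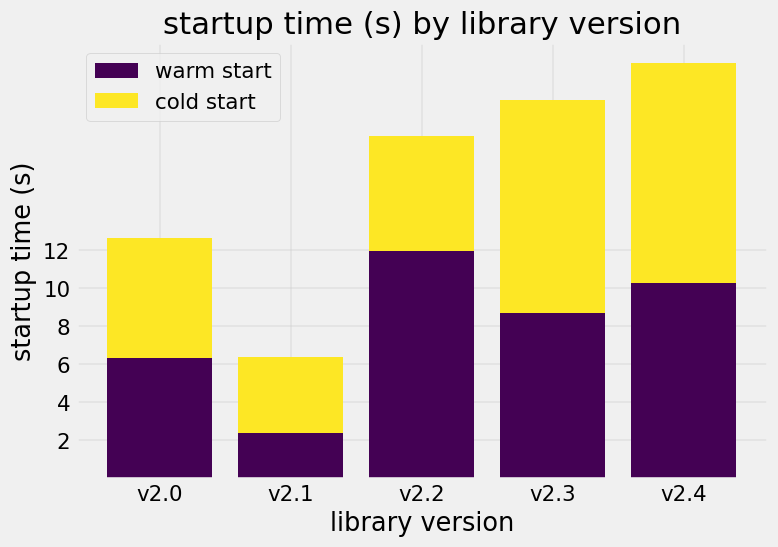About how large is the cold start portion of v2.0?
cold start top ≈ 12, bottom ≈ 6; segment ≈ 6.

≈ 6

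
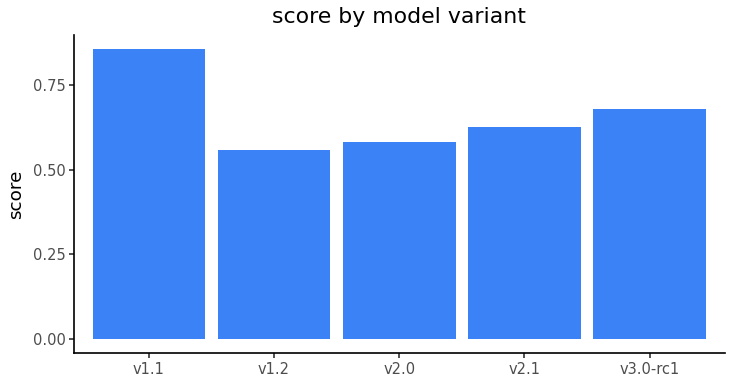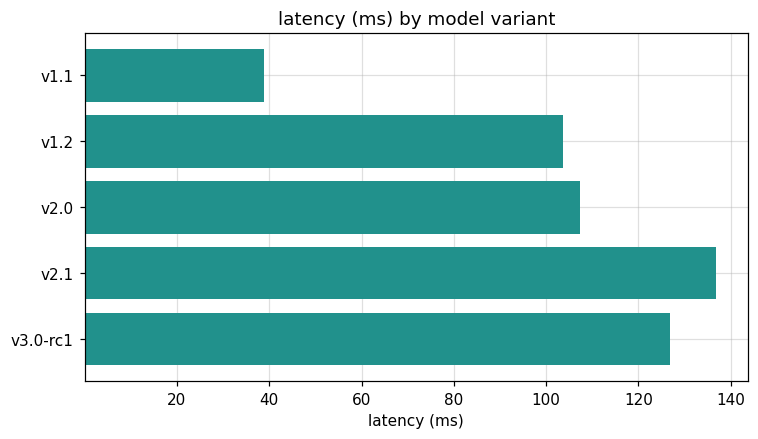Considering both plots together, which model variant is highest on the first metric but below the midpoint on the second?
v1.1

Chart 2 median latency (ms) ≈ 100; below-median model variants: v1.1, v1.2. Among those, v1.1 has the highest score (≈ 0.9).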